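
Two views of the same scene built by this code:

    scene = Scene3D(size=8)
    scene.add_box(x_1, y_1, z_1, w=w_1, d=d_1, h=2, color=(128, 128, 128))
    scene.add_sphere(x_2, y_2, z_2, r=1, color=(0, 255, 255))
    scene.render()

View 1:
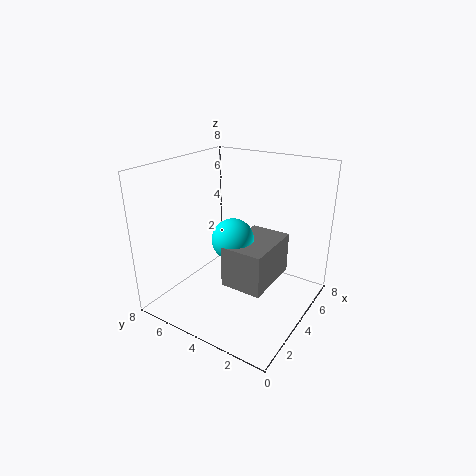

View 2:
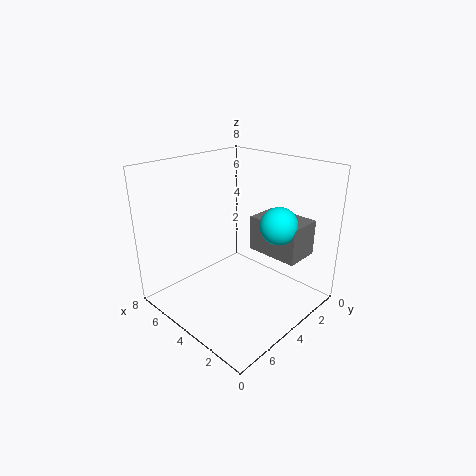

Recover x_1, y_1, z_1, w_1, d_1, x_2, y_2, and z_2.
x_1 = 1, y_1 = 1, z_1 = 3, w_1 = 3, d_1 = 2, x_2 = 2, y_2 = 3, z_2 = 5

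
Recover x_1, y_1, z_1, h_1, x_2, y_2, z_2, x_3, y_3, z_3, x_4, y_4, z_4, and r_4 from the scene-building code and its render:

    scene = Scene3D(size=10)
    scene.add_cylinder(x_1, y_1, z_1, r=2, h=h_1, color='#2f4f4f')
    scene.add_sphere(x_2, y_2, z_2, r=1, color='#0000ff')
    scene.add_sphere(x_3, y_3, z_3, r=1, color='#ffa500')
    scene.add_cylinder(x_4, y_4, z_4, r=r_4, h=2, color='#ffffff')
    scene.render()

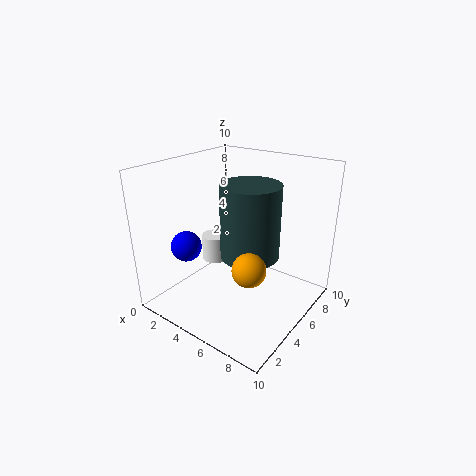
x_1 = 6, y_1 = 5, z_1 = 4, h_1 = 5, x_2 = 3, y_2 = 2, z_2 = 5, x_3 = 8, y_3 = 2, z_3 = 5, x_4 = 2, y_4 = 6, z_4 = 2, r_4 = 1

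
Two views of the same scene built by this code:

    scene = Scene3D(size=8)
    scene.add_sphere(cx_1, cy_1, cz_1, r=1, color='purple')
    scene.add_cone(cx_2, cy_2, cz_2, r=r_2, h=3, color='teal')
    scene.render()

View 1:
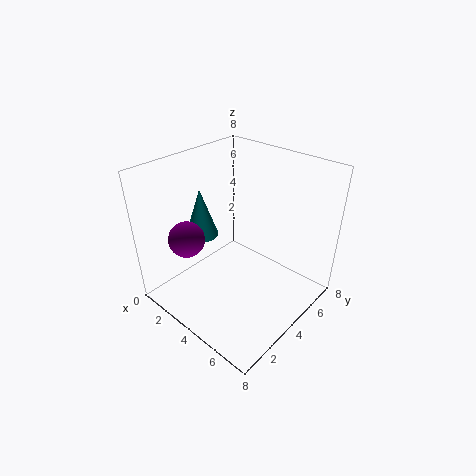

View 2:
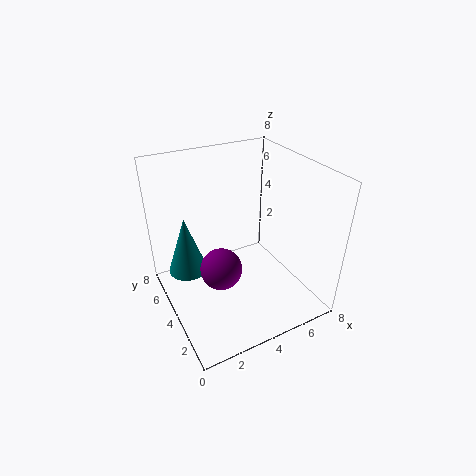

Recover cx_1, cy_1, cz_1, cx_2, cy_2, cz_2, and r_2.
cx_1 = 2; cy_1 = 2; cz_1 = 4; cx_2 = 1; cy_2 = 4; cz_2 = 3; r_2 = 1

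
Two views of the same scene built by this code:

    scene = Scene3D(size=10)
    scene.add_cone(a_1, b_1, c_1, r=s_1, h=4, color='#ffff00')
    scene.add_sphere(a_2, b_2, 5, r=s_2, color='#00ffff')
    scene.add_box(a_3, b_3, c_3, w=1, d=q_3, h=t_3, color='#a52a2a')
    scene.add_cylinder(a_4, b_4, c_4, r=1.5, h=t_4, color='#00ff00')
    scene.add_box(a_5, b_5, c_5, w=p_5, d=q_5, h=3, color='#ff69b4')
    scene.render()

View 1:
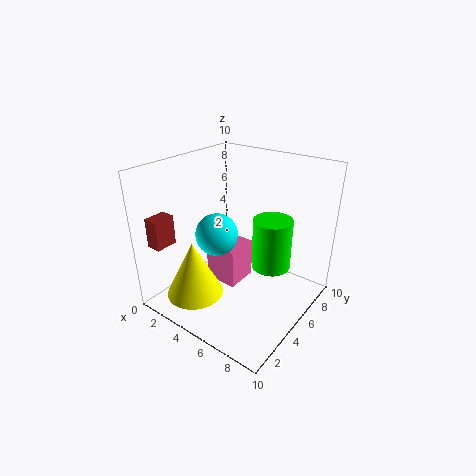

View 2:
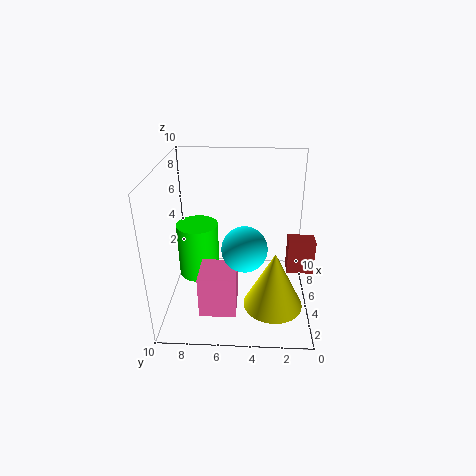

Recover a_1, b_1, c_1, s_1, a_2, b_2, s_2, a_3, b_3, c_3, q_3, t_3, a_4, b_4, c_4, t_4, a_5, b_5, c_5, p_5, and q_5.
a_1 = 3; b_1 = 2.5; c_1 = 1; s_1 = 2; a_2 = 3.5; b_2 = 4.5; s_2 = 1.5; a_3 = 1; b_3 = 0.5; c_3 = 5; q_3 = 1.5; t_3 = 2; a_4 = 6; b_4 = 8; c_4 = 1.5; t_4 = 4; a_5 = 2; b_5 = 5; c_5 = 0.5; p_5 = 2.5; q_5 = 2.5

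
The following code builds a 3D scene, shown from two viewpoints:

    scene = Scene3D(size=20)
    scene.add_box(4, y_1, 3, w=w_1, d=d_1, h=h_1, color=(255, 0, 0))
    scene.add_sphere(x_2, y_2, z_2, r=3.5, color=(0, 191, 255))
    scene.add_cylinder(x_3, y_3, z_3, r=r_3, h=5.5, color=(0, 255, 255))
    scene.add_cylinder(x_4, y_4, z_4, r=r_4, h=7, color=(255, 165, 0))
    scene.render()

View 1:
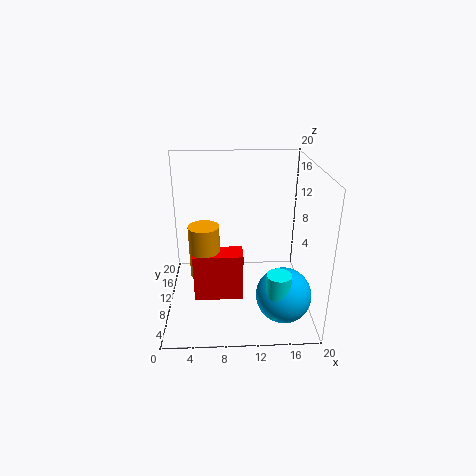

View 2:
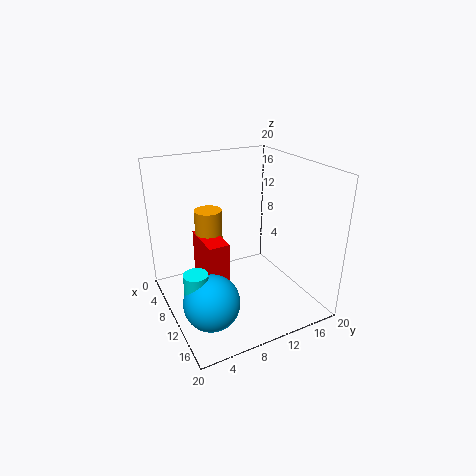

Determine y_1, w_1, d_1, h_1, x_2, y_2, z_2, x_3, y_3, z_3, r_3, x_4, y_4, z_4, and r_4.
y_1 = 5.5; w_1 = 6.5; d_1 = 3; h_1 = 6.5; x_2 = 15.5; y_2 = 3.5; z_2 = 5; x_3 = 14.5; y_3 = 2; z_3 = 3.5; r_3 = 1.5; x_4 = 5.5; y_4 = 7.5; z_4 = 6; r_4 = 2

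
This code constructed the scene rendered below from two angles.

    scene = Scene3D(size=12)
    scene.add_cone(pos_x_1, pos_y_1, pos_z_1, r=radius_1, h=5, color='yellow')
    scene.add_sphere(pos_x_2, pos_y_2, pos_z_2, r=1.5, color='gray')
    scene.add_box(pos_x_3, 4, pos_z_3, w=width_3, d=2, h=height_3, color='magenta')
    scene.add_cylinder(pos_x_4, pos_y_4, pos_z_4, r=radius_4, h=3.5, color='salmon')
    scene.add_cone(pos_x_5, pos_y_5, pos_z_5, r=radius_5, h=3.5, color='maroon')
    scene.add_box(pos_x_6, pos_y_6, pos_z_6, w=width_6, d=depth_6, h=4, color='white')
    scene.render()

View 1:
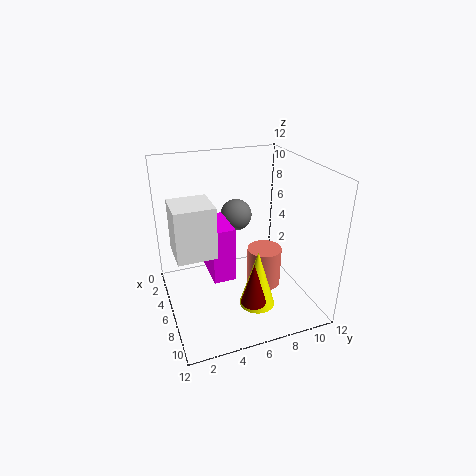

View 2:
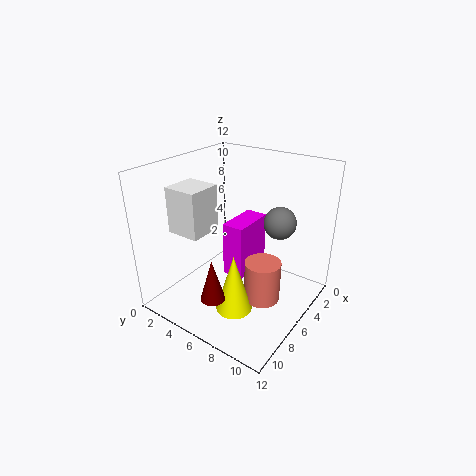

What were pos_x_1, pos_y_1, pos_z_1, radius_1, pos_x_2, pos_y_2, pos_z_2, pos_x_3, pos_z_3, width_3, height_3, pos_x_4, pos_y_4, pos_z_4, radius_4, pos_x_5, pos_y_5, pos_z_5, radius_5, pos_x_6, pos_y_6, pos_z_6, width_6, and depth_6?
pos_x_1 = 8
pos_y_1 = 7
pos_z_1 = 0.5
radius_1 = 1.5
pos_x_2 = 1.5
pos_y_2 = 7.5
pos_z_2 = 6
pos_x_3 = 1.5
pos_z_3 = 1.5
width_3 = 4
height_3 = 5
pos_x_4 = 6
pos_y_4 = 8.5
pos_z_4 = 1
radius_4 = 1.5
pos_x_5 = 9.5
pos_y_5 = 6
pos_z_5 = 2
radius_5 = 1
pos_x_6 = 5.5
pos_y_6 = 0.5
pos_z_6 = 6
width_6 = 3
depth_6 = 3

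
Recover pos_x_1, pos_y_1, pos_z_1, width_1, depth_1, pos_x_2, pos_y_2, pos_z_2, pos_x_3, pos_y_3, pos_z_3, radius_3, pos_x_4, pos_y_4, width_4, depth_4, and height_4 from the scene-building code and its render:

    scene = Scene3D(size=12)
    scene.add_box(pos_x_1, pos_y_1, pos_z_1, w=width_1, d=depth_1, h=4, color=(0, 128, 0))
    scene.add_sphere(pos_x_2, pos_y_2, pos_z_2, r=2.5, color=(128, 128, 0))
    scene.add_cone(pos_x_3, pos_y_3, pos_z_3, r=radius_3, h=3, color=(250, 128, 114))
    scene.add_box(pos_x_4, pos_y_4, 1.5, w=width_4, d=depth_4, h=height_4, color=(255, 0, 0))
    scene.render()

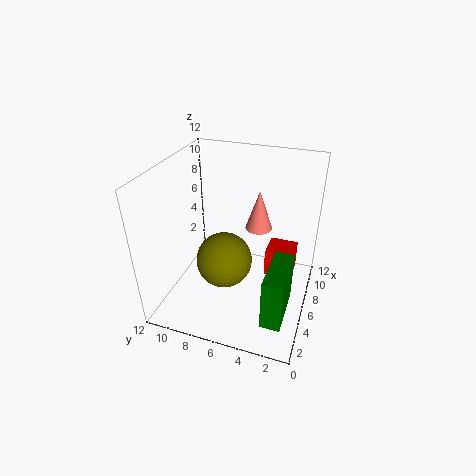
pos_x_1 = 0.5; pos_y_1 = 1; pos_z_1 = 2.5; width_1 = 4; depth_1 = 1.5; pos_x_2 = 6.5; pos_y_2 = 7.5; pos_z_2 = 3; pos_x_3 = 5; pos_y_3 = 4; pos_z_3 = 8; radius_3 = 1; pos_x_4 = 7.5; pos_y_4 = 1.5; width_4 = 2.5; depth_4 = 2.5; height_4 = 2.5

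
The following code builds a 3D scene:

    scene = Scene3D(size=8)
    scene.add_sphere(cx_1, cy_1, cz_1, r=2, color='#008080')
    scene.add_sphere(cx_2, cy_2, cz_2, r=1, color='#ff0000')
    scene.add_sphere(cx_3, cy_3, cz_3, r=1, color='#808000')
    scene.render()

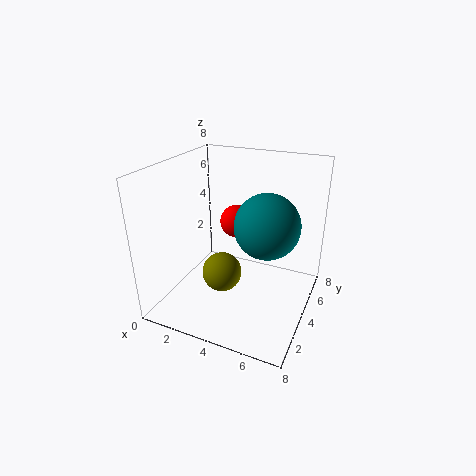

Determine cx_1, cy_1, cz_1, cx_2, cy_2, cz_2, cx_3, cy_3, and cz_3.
cx_1 = 5, cy_1 = 6, cz_1 = 4, cx_2 = 3, cy_2 = 6, cz_2 = 4, cx_3 = 4, cy_3 = 2, cz_3 = 3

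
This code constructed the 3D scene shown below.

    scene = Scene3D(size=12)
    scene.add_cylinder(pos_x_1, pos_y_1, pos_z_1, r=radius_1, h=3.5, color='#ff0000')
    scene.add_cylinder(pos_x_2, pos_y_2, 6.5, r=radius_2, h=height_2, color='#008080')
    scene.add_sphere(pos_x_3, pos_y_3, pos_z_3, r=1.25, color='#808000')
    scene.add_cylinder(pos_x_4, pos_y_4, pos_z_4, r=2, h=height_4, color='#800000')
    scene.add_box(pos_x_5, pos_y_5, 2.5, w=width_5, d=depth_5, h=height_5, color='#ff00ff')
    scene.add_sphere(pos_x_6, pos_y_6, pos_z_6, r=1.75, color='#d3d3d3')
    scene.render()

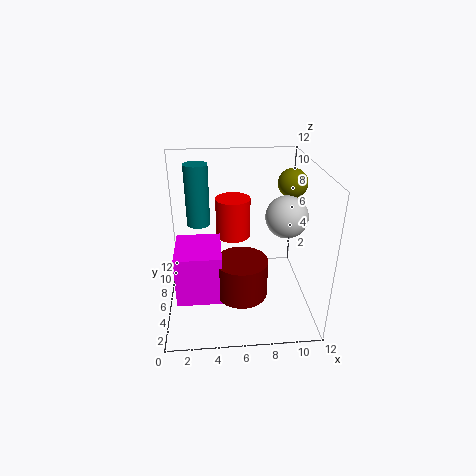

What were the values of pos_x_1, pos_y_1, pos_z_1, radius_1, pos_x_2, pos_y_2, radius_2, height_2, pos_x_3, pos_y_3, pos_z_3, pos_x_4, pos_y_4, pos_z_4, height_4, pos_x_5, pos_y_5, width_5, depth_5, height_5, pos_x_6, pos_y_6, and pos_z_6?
pos_x_1 = 5.75; pos_y_1 = 8; pos_z_1 = 5.25; radius_1 = 1.5; pos_x_2 = 2.75; pos_y_2 = 8; radius_2 = 1; height_2 = 5.25; pos_x_3 = 10.75; pos_y_3 = 7.75; pos_z_3 = 10; pos_x_4 = 6; pos_y_4 = 3; pos_z_4 = 2.75; height_4 = 3; pos_x_5 = 1; pos_y_5 = 2; width_5 = 3.5; depth_5 = 4; height_5 = 4; pos_x_6 = 10; pos_y_6 = 6; pos_z_6 = 7.75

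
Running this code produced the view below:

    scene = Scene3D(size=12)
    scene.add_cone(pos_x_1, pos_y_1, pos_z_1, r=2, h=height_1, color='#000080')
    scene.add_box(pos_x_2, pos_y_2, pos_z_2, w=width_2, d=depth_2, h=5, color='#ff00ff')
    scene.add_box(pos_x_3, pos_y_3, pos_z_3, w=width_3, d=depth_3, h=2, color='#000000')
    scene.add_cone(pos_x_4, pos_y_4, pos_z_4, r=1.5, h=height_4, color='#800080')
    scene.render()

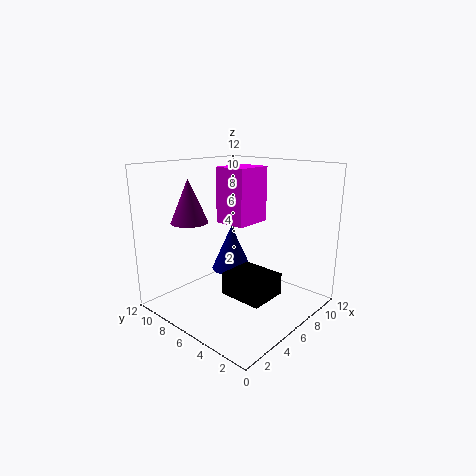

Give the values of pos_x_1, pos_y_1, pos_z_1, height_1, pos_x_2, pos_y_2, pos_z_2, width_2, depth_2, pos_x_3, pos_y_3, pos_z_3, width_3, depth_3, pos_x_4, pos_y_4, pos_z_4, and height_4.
pos_x_1 = 9.5, pos_y_1 = 10, pos_z_1 = 1, height_1 = 4.5, pos_x_2 = 7, pos_y_2 = 6.5, pos_z_2 = 6.5, width_2 = 3.5, depth_2 = 3, pos_x_3 = 5.5, pos_y_3 = 3.5, pos_z_3 = 0.5, width_3 = 3.5, depth_3 = 4, pos_x_4 = 3, pos_y_4 = 8.5, pos_z_4 = 7.5, height_4 = 3.5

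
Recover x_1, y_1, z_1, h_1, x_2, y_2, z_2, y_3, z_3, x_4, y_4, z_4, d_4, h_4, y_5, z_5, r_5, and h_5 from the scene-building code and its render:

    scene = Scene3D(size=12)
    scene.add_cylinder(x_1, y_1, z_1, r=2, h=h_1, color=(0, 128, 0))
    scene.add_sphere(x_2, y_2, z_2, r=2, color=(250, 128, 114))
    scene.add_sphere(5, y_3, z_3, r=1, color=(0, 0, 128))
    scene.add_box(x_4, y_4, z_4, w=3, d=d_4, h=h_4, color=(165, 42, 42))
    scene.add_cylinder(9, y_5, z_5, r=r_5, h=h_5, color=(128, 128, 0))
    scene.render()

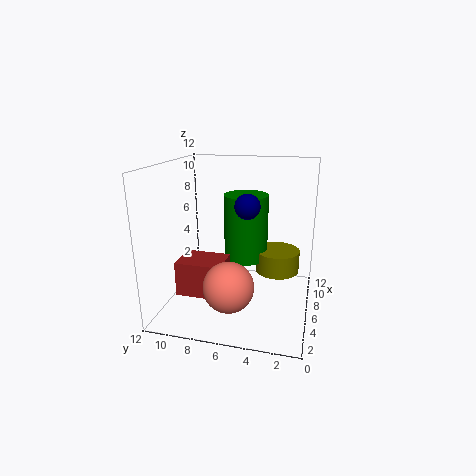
x_1 = 9
y_1 = 6
z_1 = 3
h_1 = 6
x_2 = 3
y_2 = 6
z_2 = 3
y_3 = 5
z_3 = 9
x_4 = 4
y_4 = 7
z_4 = 1
d_4 = 4
h_4 = 3
y_5 = 3
z_5 = 2
r_5 = 2
h_5 = 2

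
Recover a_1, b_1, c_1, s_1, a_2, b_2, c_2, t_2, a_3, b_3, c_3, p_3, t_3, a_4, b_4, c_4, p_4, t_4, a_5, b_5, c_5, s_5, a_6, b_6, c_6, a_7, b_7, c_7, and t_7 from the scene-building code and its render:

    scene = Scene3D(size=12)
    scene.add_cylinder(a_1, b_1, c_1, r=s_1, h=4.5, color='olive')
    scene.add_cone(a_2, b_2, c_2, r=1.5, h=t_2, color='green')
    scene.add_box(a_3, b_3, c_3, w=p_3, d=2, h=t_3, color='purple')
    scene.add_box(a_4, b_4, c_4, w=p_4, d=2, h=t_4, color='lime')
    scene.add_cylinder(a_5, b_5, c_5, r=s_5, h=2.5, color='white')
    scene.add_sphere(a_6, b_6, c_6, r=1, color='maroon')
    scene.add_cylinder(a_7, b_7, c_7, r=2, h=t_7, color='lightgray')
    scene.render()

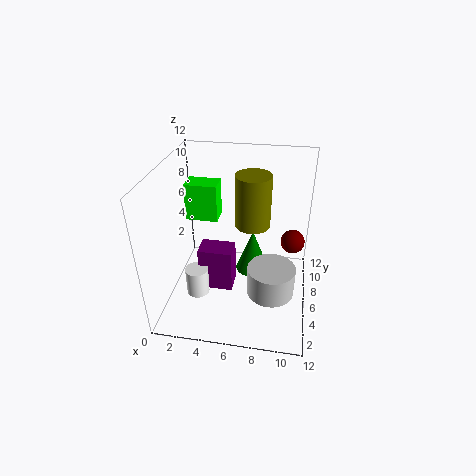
a_1 = 7, b_1 = 7.5, c_1 = 6.5, s_1 = 1.5, a_2 = 7, b_2 = 8, c_2 = 1.5, t_2 = 4, a_3 = 2.5, b_3 = 5.5, c_3 = 0.5, p_3 = 3, t_3 = 4, a_4 = 0.5, b_4 = 9, c_4 = 5.5, p_4 = 3, t_4 = 3.5, a_5 = 2.5, b_5 = 5, c_5 = 0.5, s_5 = 1, a_6 = 10.5, b_6 = 7, c_6 = 5.5, a_7 = 9, b_7 = 5, c_7 = 1.5, t_7 = 2.5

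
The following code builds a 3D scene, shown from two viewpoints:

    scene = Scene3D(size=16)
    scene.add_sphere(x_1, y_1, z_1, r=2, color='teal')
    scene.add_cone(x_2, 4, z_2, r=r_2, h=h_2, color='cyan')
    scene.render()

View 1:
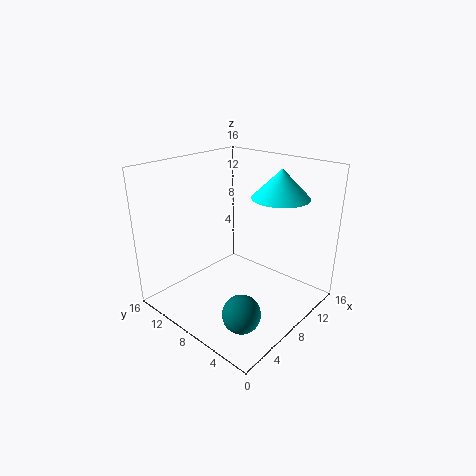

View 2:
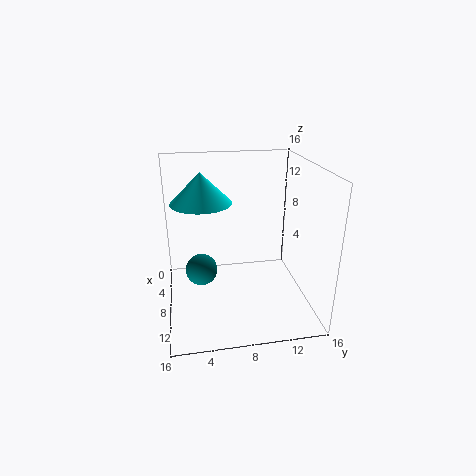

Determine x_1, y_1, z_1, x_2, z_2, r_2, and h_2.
x_1 = 4
y_1 = 4
z_1 = 2
x_2 = 10
z_2 = 13
r_2 = 3
h_2 = 3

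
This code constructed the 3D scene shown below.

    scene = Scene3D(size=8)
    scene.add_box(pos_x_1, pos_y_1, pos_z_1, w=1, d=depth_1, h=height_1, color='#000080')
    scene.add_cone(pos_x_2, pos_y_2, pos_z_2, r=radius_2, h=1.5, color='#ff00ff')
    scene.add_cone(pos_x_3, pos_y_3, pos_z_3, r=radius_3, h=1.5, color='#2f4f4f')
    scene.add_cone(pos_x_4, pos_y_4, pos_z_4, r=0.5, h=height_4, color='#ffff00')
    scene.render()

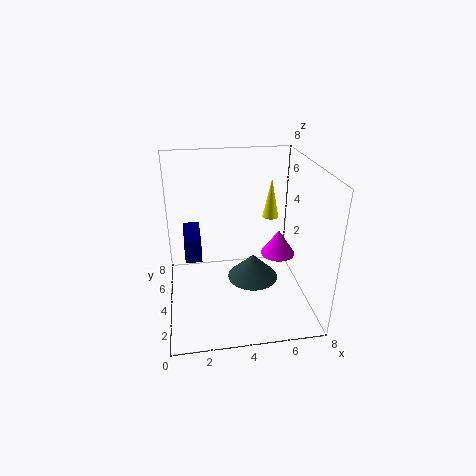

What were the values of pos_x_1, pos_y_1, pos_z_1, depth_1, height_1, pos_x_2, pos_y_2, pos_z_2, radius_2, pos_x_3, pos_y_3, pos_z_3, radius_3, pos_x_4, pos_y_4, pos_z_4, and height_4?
pos_x_1 = 1; pos_y_1 = 5; pos_z_1 = 2; depth_1 = 2.5; height_1 = 1.5; pos_x_2 = 6.5; pos_y_2 = 4.5; pos_z_2 = 2.5; radius_2 = 1; pos_x_3 = 5; pos_y_3 = 4.5; pos_z_3 = 1; radius_3 = 1.5; pos_x_4 = 6.5; pos_y_4 = 6.5; pos_z_4 = 4; height_4 = 2.5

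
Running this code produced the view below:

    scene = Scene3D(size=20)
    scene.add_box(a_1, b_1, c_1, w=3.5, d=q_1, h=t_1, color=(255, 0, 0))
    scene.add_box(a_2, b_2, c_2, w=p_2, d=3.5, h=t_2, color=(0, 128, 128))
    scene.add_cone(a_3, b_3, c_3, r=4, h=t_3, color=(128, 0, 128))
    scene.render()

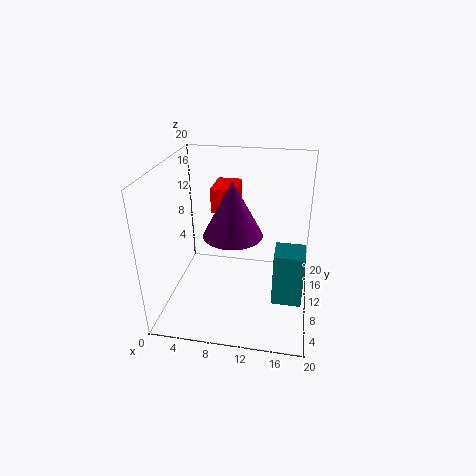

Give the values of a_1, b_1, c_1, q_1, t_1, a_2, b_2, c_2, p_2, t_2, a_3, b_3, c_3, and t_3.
a_1 = 6; b_1 = 11; c_1 = 13; q_1 = 5; t_1 = 3.5; a_2 = 15.5; b_2 = 2; c_2 = 6; p_2 = 3.5; t_2 = 6.5; a_3 = 9.5; b_3 = 9; c_3 = 11; t_3 = 7.5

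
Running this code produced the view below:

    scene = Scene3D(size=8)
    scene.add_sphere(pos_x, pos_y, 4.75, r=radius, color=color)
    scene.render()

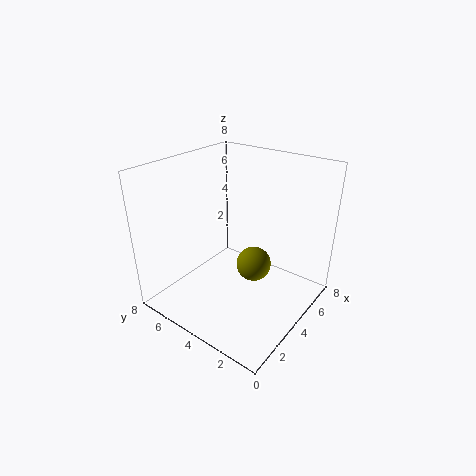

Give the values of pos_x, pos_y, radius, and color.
pos_x = 1.5, pos_y = 1.25, radius = 0.75, color = 'olive'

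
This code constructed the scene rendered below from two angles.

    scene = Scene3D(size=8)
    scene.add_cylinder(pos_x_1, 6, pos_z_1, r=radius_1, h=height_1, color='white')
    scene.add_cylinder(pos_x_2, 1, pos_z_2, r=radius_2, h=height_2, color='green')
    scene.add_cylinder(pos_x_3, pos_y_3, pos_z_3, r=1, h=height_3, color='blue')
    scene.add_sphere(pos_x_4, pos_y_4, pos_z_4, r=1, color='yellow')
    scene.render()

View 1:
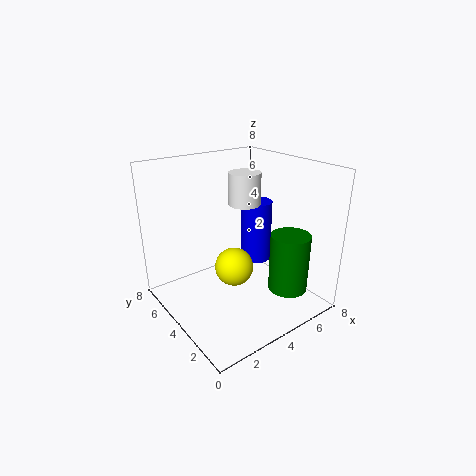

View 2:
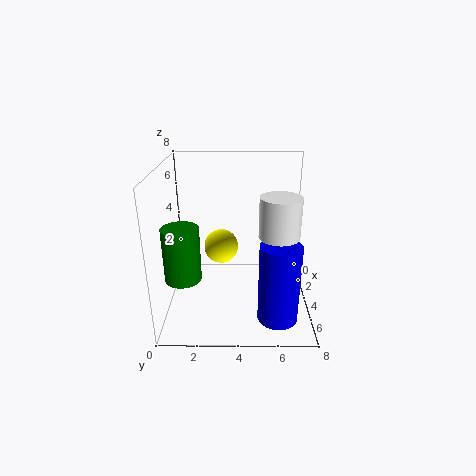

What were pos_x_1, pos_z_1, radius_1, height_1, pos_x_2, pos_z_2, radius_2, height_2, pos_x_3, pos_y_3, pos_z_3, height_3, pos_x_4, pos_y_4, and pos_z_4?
pos_x_1 = 6, pos_z_1 = 5, radius_1 = 1, height_1 = 2, pos_x_2 = 5, pos_z_2 = 2, radius_2 = 1, height_2 = 3, pos_x_3 = 7, pos_y_3 = 6, pos_z_3 = 1, height_3 = 4, pos_x_4 = 3, pos_y_4 = 3, pos_z_4 = 3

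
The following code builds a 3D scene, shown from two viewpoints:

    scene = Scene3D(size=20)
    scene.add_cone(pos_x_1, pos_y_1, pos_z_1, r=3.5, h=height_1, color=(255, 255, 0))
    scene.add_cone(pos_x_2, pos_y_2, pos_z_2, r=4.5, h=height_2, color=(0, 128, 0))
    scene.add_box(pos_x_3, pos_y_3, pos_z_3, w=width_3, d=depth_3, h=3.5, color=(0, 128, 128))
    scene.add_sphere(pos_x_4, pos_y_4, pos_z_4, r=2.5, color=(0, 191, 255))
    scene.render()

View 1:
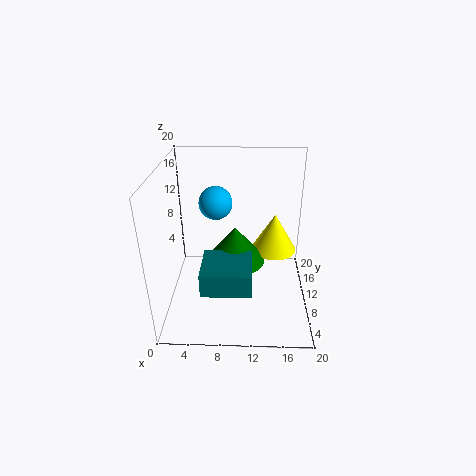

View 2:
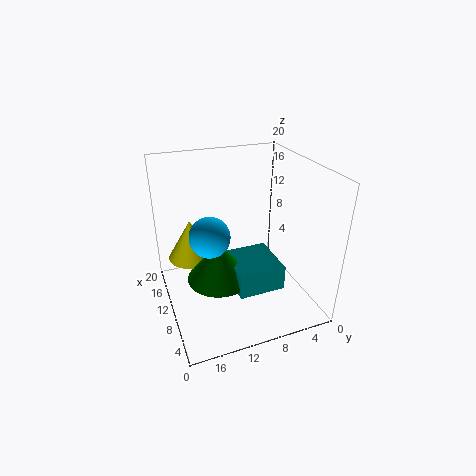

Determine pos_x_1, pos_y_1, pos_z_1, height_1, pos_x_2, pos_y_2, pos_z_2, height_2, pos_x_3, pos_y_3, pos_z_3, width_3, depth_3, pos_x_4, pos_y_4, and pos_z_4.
pos_x_1 = 15.5; pos_y_1 = 15.5; pos_z_1 = 5; height_1 = 6; pos_x_2 = 9.5; pos_y_2 = 13; pos_z_2 = 4.5; height_2 = 5.5; pos_x_3 = 5; pos_y_3 = 5; pos_z_3 = 3.5; width_3 = 7; depth_3 = 6.5; pos_x_4 = 6.5; pos_y_4 = 15; pos_z_4 = 13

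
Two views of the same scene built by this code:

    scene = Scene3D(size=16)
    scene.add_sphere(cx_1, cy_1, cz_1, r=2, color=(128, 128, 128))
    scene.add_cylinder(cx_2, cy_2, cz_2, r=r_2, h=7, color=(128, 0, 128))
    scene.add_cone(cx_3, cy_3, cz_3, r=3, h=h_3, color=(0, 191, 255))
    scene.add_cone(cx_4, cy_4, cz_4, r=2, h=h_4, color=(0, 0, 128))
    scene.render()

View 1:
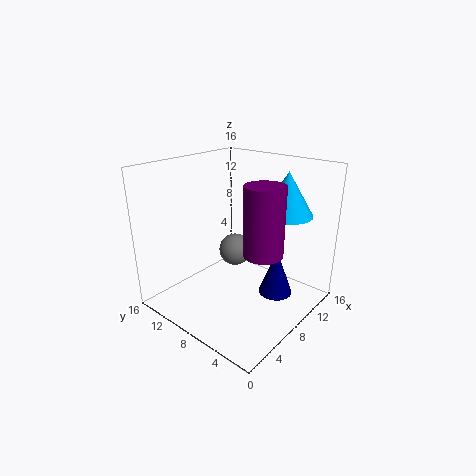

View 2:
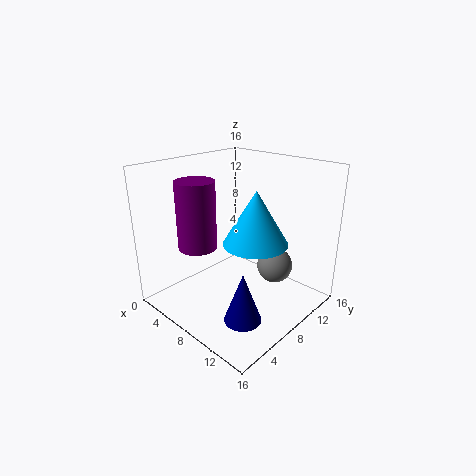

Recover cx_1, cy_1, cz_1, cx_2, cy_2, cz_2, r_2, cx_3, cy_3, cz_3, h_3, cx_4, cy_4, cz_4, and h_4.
cx_1 = 11
cy_1 = 11
cz_1 = 4.5
cx_2 = 6.5
cy_2 = 3.5
cz_2 = 8
r_2 = 2
cx_3 = 13
cy_3 = 5
cz_3 = 10
h_3 = 5
cx_4 = 11.5
cy_4 = 5
cz_4 = 0.5
h_4 = 5.5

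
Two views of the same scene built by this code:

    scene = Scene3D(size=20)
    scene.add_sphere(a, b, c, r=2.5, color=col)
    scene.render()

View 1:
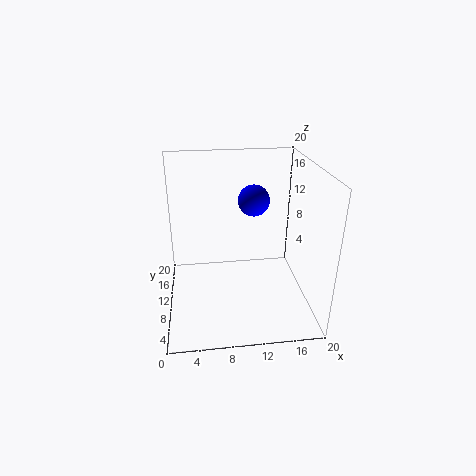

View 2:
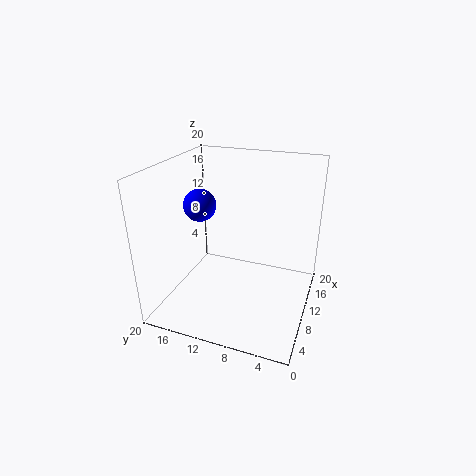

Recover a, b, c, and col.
a = 13.5; b = 17.5; c = 12.5; col = 'blue'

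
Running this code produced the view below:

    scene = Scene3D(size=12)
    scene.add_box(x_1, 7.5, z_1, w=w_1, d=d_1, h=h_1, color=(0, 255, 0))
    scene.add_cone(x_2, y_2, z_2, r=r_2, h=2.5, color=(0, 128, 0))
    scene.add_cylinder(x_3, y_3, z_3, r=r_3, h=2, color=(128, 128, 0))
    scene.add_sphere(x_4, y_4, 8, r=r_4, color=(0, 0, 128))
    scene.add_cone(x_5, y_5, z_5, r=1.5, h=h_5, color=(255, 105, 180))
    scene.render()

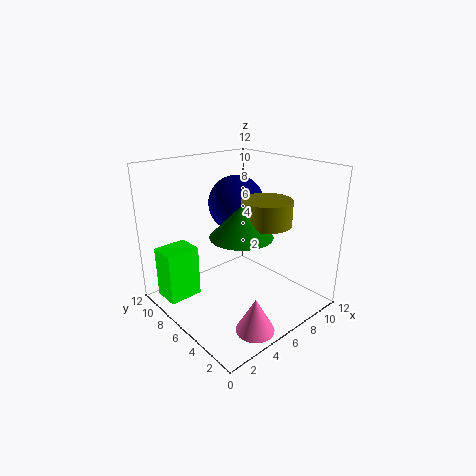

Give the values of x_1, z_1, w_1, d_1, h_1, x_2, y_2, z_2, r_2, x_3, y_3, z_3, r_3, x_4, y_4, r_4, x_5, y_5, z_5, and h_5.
x_1 = 0.25; z_1 = 1.25; w_1 = 2.75; d_1 = 2.25; h_1 = 4.25; x_2 = 5.25; y_2 = 4.75; z_2 = 6.75; r_2 = 2.5; x_3 = 7.25; y_3 = 4; z_3 = 7.5; r_3 = 2; x_4 = 8; y_4 = 8.5; r_4 = 2.5; x_5 = 4; y_5 = 1.75; z_5 = 0.25; h_5 = 2.75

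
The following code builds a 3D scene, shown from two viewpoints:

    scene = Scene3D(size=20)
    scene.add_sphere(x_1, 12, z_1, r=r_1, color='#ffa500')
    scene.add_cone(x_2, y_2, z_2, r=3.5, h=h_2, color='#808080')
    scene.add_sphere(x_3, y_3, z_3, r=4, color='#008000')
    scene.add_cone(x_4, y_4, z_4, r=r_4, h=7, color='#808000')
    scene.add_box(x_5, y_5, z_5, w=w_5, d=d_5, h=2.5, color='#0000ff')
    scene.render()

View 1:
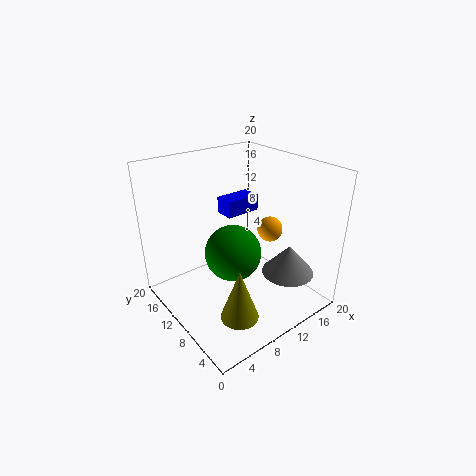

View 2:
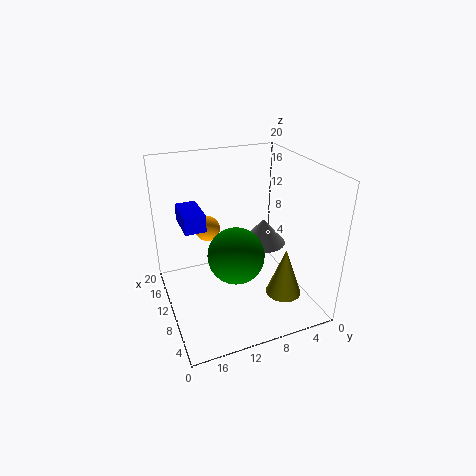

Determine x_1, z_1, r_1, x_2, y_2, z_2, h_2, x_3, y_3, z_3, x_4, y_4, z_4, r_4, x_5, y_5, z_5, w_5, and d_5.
x_1 = 18, z_1 = 8, r_1 = 2, x_2 = 14, y_2 = 4, z_2 = 6, h_2 = 4, x_3 = 9.5, y_3 = 10.5, z_3 = 7.5, x_4 = 6, y_4 = 4.5, z_4 = 2, r_4 = 2.5, x_5 = 11.5, y_5 = 14, z_5 = 11, w_5 = 5.5, d_5 = 3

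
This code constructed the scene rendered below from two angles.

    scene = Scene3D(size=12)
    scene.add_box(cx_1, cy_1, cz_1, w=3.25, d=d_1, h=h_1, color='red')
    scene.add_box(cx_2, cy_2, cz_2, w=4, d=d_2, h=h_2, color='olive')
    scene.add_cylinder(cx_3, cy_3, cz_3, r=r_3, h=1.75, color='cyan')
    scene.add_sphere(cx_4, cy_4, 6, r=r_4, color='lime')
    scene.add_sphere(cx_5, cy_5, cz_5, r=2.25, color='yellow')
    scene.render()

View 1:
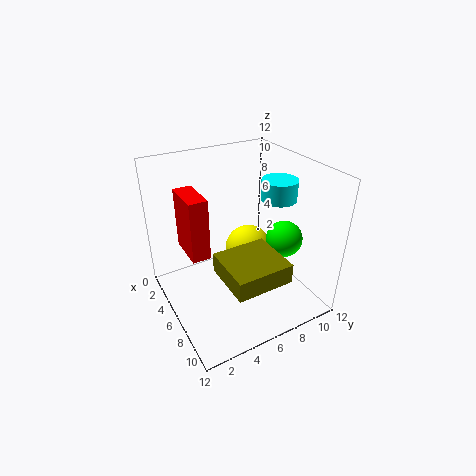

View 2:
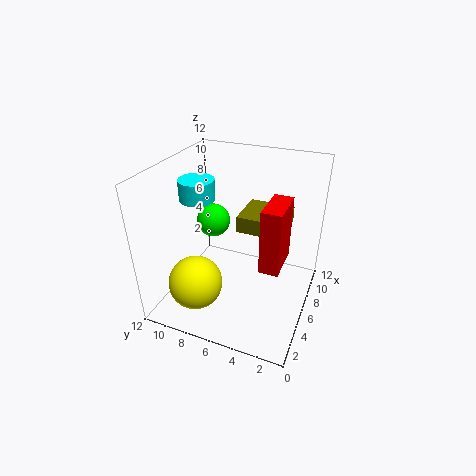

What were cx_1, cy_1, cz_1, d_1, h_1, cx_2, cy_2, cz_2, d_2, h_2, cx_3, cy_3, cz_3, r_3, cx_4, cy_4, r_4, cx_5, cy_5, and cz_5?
cx_1 = 3.25; cy_1 = 1.75; cz_1 = 5.25; d_1 = 1.5; h_1 = 5; cx_2 = 8; cy_2 = 2.75; cz_2 = 5.25; d_2 = 4.25; h_2 = 1.5; cx_3 = 6.25; cy_3 = 9.75; cz_3 = 8.75; r_3 = 1.5; cx_4 = 8; cy_4 = 9.25; r_4 = 1.5; cx_5 = 3.25; cy_5 = 8.75; cz_5 = 2.5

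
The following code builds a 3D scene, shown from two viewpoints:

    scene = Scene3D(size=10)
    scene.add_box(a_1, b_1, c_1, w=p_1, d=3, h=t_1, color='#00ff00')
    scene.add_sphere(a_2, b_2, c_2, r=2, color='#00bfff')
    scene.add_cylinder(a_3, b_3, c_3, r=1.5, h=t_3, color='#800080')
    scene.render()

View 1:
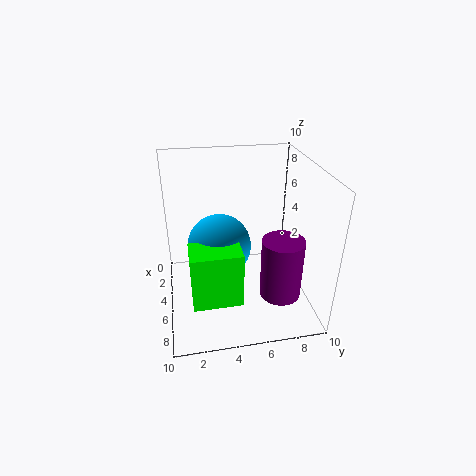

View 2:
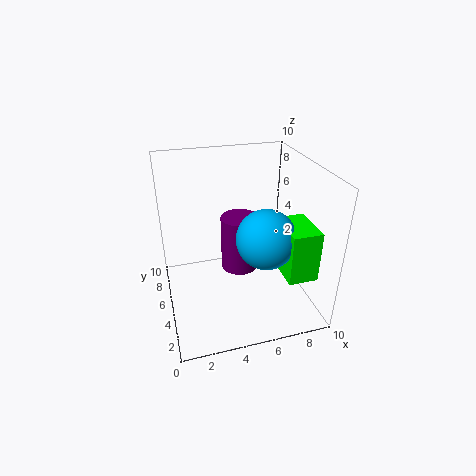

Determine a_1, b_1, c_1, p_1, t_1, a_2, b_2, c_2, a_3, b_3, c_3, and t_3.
a_1 = 7.5; b_1 = 1.5; c_1 = 3; p_1 = 2; t_1 = 3.5; a_2 = 6.5; b_2 = 3.5; c_2 = 5.5; a_3 = 6; b_3 = 8; c_3 = 0.5; t_3 = 4.5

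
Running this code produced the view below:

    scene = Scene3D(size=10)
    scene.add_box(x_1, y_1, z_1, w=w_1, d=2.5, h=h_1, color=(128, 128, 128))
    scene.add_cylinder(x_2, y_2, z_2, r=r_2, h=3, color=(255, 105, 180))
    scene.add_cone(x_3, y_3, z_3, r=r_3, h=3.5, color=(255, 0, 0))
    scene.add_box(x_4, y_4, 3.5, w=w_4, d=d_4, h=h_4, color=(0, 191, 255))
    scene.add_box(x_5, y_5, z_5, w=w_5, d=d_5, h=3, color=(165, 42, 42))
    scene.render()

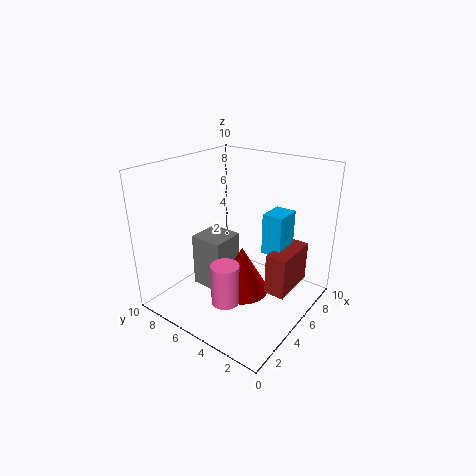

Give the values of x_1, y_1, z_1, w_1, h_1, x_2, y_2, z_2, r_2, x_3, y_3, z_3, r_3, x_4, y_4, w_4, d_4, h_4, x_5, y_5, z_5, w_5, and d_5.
x_1 = 4
y_1 = 6
z_1 = 0.5
w_1 = 2.5
h_1 = 4
x_2 = 3.5
y_2 = 5
z_2 = 0.5
r_2 = 1
x_3 = 5.5
y_3 = 5
z_3 = 0.5
r_3 = 2
x_4 = 6.5
y_4 = 2.5
w_4 = 2
d_4 = 1.5
h_4 = 3
x_5 = 5.5
y_5 = 1.5
z_5 = 1
w_5 = 3.5
d_5 = 1.5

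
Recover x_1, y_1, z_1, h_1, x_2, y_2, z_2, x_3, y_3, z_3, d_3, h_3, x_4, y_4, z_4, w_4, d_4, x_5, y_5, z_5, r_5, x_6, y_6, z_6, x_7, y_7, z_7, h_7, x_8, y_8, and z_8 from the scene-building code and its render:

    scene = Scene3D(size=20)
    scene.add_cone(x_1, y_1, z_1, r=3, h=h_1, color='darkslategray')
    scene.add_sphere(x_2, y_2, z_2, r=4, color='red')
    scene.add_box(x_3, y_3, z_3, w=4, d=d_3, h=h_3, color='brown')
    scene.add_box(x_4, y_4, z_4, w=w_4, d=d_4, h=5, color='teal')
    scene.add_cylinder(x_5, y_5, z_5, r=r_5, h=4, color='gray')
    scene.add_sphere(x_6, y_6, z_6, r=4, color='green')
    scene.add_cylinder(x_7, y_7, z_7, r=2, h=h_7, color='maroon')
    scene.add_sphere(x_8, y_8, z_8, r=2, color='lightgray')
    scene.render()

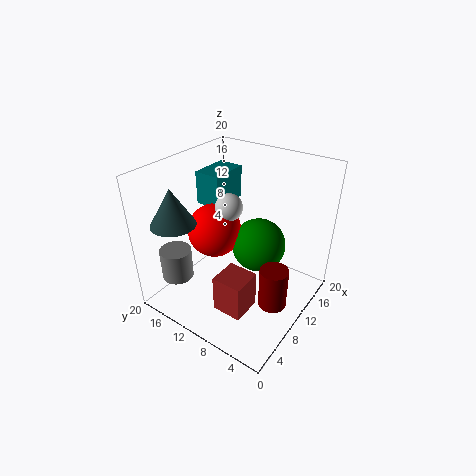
x_1 = 4, y_1 = 16, z_1 = 13, h_1 = 5, x_2 = 11, y_2 = 15, z_2 = 9, x_3 = 3, y_3 = 5, z_3 = 3, d_3 = 4, h_3 = 5, x_4 = 12, y_4 = 15, z_4 = 12, w_4 = 6, d_4 = 4, x_5 = 2, y_5 = 14, z_5 = 7, r_5 = 2, x_6 = 14, y_6 = 9, z_6 = 7, x_7 = 10, y_7 = 4, z_7 = 1, h_7 = 6, x_8 = 12, y_8 = 13, z_8 = 13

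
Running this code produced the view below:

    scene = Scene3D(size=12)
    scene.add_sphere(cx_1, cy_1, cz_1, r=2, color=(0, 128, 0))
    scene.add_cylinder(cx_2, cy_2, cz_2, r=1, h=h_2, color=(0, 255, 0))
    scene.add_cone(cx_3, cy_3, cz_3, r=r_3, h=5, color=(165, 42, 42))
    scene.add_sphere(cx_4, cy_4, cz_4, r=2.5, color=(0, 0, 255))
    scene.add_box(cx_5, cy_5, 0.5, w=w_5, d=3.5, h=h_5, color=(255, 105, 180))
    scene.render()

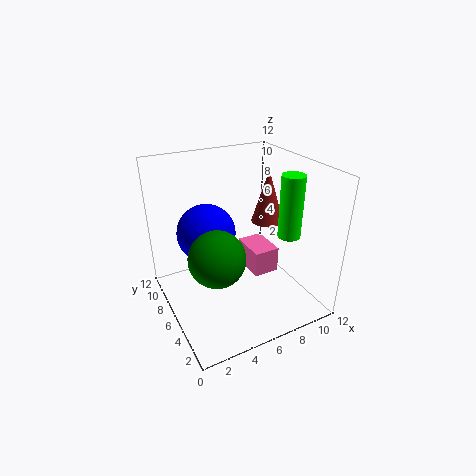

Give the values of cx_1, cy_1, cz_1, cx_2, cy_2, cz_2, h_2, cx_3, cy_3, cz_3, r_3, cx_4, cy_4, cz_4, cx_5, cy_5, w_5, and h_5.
cx_1 = 2.5, cy_1 = 2.5, cz_1 = 7, cx_2 = 10.5, cy_2 = 5, cz_2 = 5.5, h_2 = 5.5, cx_3 = 10.5, cy_3 = 8.5, cz_3 = 5.5, r_3 = 1.5, cx_4 = 4, cy_4 = 8, cz_4 = 6, cx_5 = 8.5, cy_5 = 7, w_5 = 2.5, h_5 = 2.5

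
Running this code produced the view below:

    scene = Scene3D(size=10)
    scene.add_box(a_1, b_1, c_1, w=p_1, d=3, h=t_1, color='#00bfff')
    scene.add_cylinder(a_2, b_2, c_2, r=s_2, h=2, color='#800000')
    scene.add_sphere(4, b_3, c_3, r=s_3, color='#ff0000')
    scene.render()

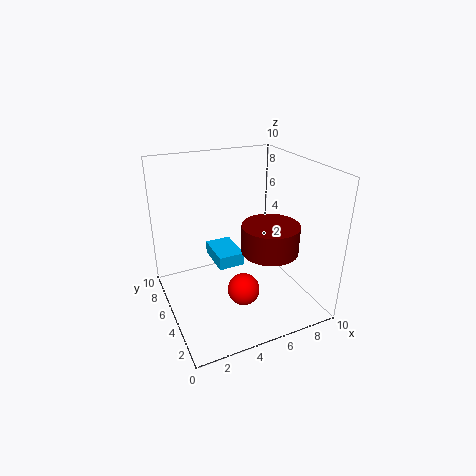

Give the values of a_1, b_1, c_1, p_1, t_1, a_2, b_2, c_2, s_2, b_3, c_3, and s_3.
a_1 = 4
b_1 = 6
c_1 = 2
p_1 = 2
t_1 = 1
a_2 = 7
b_2 = 4
c_2 = 4
s_2 = 2
b_3 = 2
c_3 = 3
s_3 = 1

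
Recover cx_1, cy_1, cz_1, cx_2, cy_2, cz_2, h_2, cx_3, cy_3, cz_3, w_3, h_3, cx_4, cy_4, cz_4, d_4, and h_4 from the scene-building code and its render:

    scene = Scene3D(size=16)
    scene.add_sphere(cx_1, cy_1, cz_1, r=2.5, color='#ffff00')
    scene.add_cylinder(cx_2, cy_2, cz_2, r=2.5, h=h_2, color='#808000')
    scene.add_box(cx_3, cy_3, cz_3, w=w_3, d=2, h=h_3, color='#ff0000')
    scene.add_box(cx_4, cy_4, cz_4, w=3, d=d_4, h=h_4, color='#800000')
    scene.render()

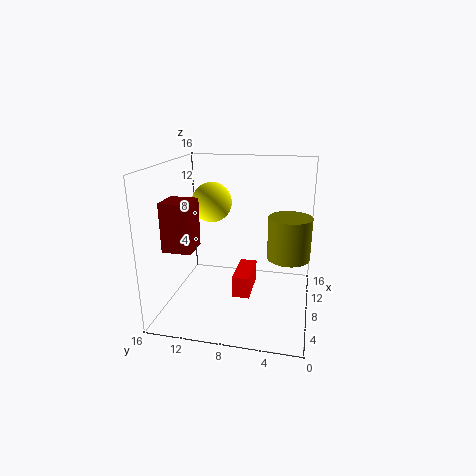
cx_1 = 13
cy_1 = 12.5
cz_1 = 10.5
cx_2 = 10.5
cy_2 = 2.5
cz_2 = 5
h_2 = 5
cx_3 = 7
cy_3 = 6.5
cz_3 = 1
w_3 = 5
h_3 = 2.5
cx_4 = 2.5
cy_4 = 11.5
cz_4 = 8
d_4 = 3
h_4 = 5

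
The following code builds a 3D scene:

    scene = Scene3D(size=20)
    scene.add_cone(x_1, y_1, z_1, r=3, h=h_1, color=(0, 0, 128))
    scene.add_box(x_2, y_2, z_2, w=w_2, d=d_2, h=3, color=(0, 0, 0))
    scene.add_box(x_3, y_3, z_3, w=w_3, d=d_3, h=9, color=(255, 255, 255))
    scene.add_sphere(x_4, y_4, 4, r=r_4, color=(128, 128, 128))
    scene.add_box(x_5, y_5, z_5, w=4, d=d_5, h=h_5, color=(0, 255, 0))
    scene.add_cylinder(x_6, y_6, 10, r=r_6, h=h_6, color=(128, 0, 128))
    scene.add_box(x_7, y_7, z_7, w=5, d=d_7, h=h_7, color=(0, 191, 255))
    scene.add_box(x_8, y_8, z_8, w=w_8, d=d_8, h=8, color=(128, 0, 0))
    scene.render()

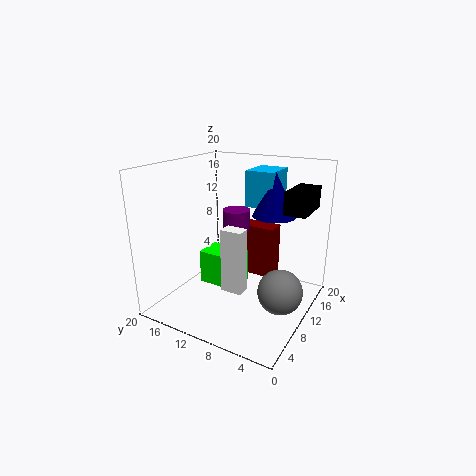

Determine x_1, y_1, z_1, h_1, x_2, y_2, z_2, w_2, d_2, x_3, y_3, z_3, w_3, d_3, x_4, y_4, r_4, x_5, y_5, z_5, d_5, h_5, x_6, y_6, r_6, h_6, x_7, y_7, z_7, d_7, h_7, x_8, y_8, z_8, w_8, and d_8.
x_1 = 13, y_1 = 6, z_1 = 13, h_1 = 6, x_2 = 11, y_2 = 1, z_2 = 14, w_2 = 6, d_2 = 3, x_3 = 7, y_3 = 8, z_3 = 3, w_3 = 2, d_3 = 3, x_4 = 9, y_4 = 3, r_4 = 3, x_5 = 9, y_5 = 10, z_5 = 2, d_5 = 6, h_5 = 5, x_6 = 13, y_6 = 12, r_6 = 2, h_6 = 3, x_7 = 12, y_7 = 6, z_7 = 14, d_7 = 4, h_7 = 5, x_8 = 15, y_8 = 7, z_8 = 2, w_8 = 3, d_8 = 6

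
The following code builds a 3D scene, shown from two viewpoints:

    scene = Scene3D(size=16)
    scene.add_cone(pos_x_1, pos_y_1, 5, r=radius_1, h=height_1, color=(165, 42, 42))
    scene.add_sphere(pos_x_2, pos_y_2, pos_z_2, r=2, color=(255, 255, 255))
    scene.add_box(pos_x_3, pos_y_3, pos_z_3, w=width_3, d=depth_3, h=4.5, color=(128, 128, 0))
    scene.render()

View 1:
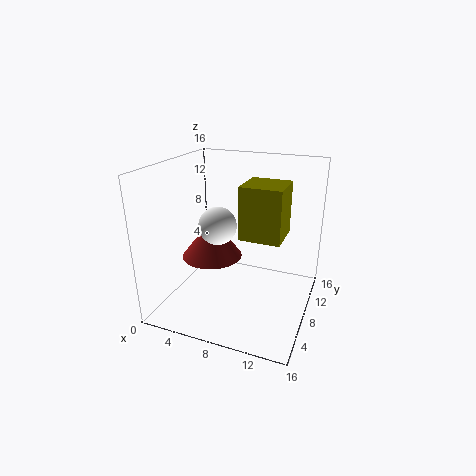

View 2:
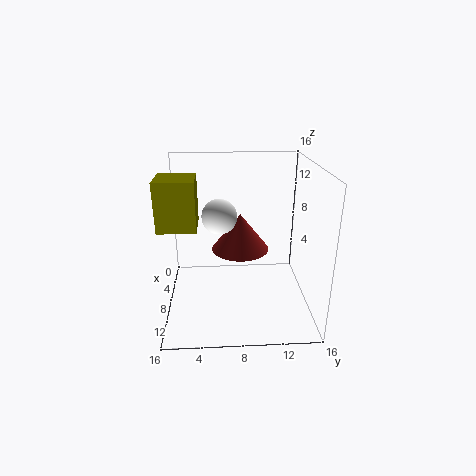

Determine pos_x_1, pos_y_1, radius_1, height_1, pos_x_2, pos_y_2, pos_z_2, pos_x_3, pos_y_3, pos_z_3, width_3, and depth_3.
pos_x_1 = 4.5, pos_y_1 = 8.5, radius_1 = 3.5, height_1 = 4.5, pos_x_2 = 6.5, pos_y_2 = 6, pos_z_2 = 10, pos_x_3 = 11, pos_y_3 = 0.5, pos_z_3 = 11.5, width_3 = 3.5, depth_3 = 3.5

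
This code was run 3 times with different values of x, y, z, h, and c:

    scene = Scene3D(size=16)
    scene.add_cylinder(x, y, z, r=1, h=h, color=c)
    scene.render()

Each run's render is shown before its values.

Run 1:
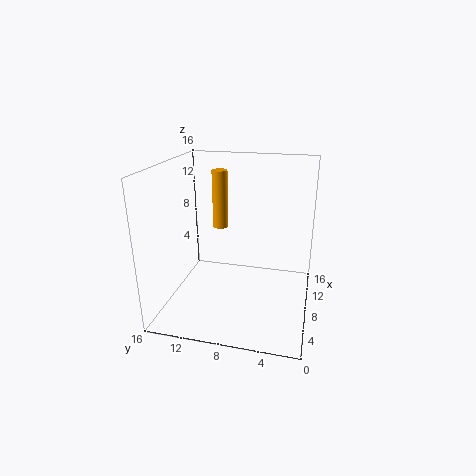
x = 14.5; y = 12; z = 6.5; h = 7.5; c = 'orange'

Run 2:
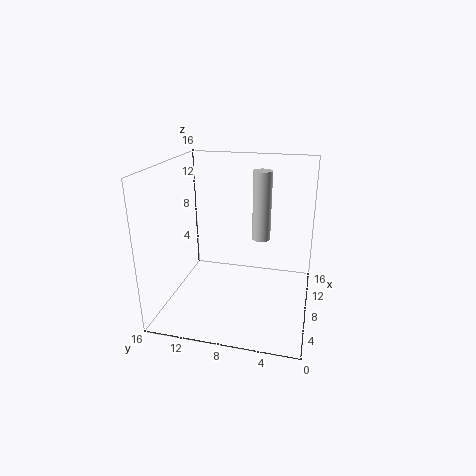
x = 8.5; y = 5.5; z = 8; h = 7.5; c = 'lightgray'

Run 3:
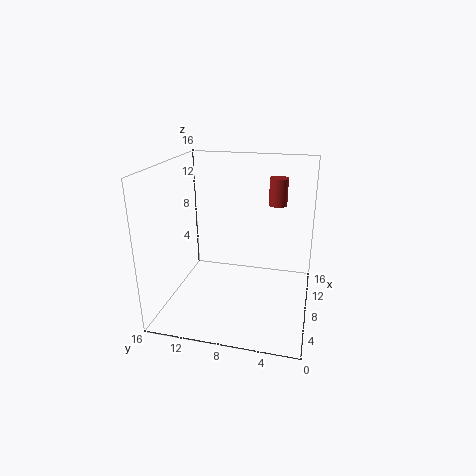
x = 10; y = 4; z = 11.5; h = 3; c = 'brown'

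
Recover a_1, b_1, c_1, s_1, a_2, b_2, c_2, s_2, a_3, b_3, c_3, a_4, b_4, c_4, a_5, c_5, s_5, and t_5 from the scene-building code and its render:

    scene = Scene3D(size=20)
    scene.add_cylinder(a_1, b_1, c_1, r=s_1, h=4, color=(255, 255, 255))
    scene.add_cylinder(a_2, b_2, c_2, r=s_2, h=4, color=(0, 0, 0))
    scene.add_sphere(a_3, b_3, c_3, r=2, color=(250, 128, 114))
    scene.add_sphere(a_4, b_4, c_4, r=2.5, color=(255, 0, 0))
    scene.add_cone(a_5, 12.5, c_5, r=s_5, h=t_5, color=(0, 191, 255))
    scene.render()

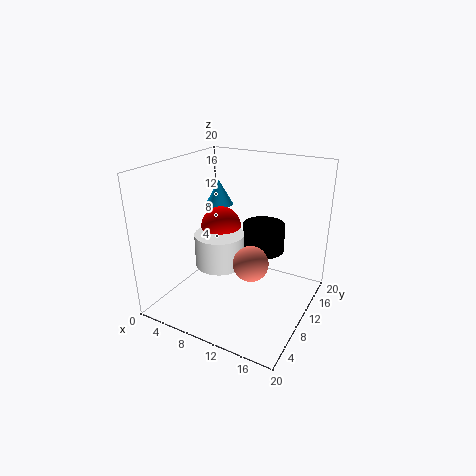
a_1 = 10.5, b_1 = 4.5, c_1 = 9, s_1 = 3, a_2 = 12.5, b_2 = 13, c_2 = 7.5, s_2 = 3, a_3 = 15.5, b_3 = 3, c_3 = 11, a_4 = 9.5, b_4 = 6.5, c_4 = 13, a_5 = 5.5, c_5 = 13.5, s_5 = 2, t_5 = 3.5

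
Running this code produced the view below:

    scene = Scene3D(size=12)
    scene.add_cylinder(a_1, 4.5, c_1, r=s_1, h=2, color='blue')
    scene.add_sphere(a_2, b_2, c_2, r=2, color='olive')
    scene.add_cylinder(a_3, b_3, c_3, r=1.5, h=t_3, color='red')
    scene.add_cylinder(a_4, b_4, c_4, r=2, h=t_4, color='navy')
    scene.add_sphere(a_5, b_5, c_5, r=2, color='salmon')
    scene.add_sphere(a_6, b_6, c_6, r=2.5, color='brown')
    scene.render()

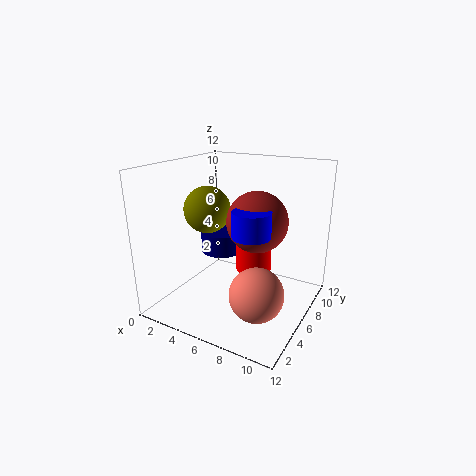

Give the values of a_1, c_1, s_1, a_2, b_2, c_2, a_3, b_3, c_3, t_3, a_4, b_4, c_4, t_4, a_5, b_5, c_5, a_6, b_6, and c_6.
a_1 = 8; c_1 = 7; s_1 = 1.5; a_2 = 3; b_2 = 6; c_2 = 8; a_3 = 7; b_3 = 7; c_3 = 3; t_3 = 3.5; a_4 = 2.5; b_4 = 9; c_4 = 3; t_4 = 2; a_5 = 9.5; b_5 = 2.5; c_5 = 3.5; a_6 = 7.5; b_6 = 6.5; c_6 = 7.5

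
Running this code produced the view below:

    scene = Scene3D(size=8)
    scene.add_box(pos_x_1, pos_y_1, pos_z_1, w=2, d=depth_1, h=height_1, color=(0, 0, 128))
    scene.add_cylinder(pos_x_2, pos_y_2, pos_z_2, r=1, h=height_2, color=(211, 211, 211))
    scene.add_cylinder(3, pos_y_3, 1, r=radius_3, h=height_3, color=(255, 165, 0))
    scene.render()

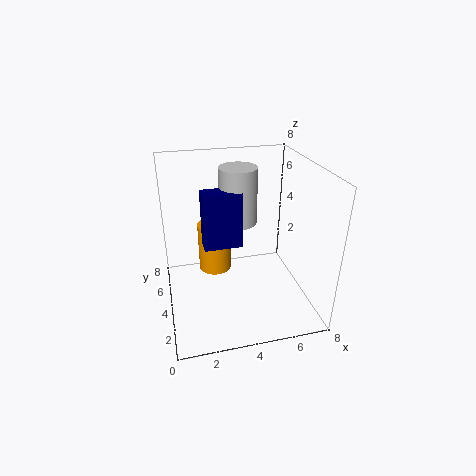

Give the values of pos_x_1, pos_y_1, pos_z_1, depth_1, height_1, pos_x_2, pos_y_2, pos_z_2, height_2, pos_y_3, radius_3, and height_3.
pos_x_1 = 2, pos_y_1 = 3, pos_z_1 = 4, depth_1 = 1, height_1 = 3, pos_x_2 = 4, pos_y_2 = 4, pos_z_2 = 5, height_2 = 3, pos_y_3 = 6, radius_3 = 1, height_3 = 3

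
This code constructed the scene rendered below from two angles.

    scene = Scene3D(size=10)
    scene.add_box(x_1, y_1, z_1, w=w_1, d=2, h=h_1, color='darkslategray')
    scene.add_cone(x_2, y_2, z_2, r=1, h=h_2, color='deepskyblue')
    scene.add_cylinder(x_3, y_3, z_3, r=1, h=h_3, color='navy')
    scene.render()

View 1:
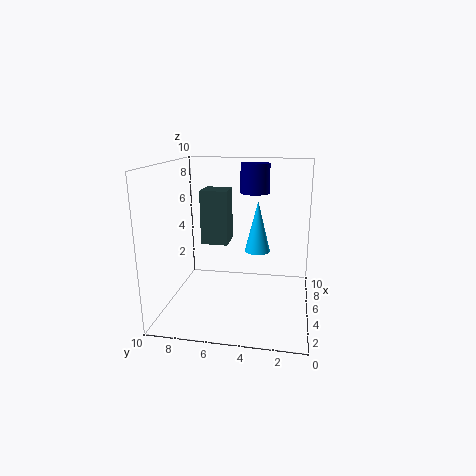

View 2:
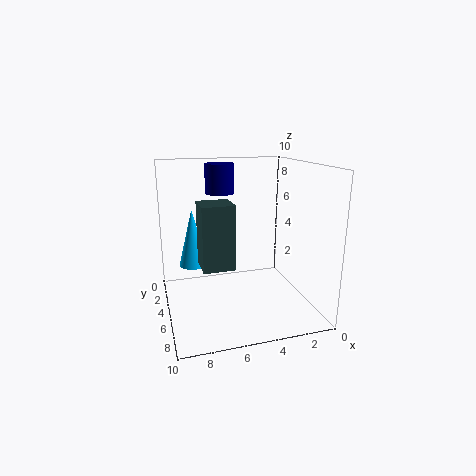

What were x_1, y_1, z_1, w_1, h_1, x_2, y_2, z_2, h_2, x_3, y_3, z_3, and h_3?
x_1 = 6, y_1 = 6, z_1 = 4, w_1 = 2, h_1 = 4, x_2 = 8, y_2 = 4, z_2 = 3, h_2 = 4, x_3 = 6, y_3 = 4, z_3 = 8, h_3 = 2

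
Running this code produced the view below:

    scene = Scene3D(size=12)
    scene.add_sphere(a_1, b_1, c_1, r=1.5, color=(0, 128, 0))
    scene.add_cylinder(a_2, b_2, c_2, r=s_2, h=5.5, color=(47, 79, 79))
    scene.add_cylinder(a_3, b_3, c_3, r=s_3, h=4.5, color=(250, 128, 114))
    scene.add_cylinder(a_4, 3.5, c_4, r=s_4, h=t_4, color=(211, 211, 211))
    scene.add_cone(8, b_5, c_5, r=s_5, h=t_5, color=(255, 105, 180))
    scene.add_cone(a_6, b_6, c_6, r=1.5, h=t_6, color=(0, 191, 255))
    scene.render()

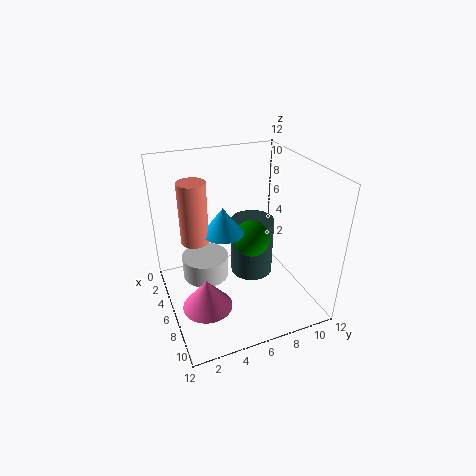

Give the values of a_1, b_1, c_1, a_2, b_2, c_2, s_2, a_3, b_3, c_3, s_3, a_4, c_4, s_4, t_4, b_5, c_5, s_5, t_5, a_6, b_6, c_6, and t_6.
a_1 = 6.5
b_1 = 7
c_1 = 6
a_2 = 3.5
b_2 = 8.5
c_2 = 0.5
s_2 = 2
a_3 = 7.5
b_3 = 2
c_3 = 7.5
s_3 = 1
a_4 = 4.5
c_4 = 2
s_4 = 2
t_4 = 2
b_5 = 2.5
c_5 = 1.5
s_5 = 2
t_5 = 2.5
a_6 = 8
b_6 = 4
c_6 = 8
t_6 = 2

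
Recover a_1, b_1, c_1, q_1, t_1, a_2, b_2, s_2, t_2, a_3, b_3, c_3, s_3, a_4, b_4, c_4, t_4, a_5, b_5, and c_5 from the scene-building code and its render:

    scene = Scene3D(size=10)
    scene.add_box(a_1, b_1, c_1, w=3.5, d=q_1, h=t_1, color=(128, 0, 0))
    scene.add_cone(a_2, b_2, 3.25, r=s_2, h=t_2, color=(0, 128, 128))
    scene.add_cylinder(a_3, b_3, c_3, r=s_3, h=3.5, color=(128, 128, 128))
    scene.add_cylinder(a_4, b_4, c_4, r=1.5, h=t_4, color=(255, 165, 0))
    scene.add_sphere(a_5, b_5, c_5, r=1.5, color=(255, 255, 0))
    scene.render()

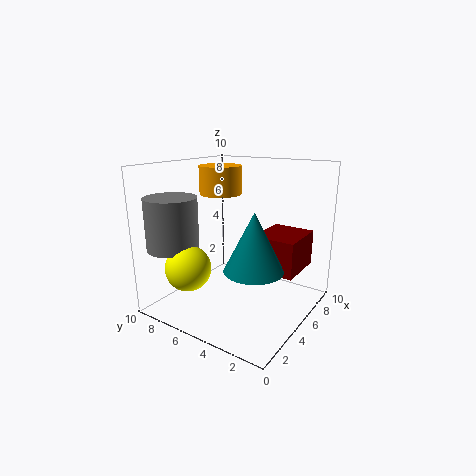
a_1 = 5.25, b_1 = 1, c_1 = 2.75, q_1 = 3, t_1 = 2.5, a_2 = 4.25, b_2 = 3.25, s_2 = 2, t_2 = 4, a_3 = 2, b_3 = 8.25, c_3 = 4.5, s_3 = 1.75, a_4 = 5.75, b_4 = 7, c_4 = 7.75, t_4 = 2, a_5 = 1.75, b_5 = 6.75, c_5 = 3.5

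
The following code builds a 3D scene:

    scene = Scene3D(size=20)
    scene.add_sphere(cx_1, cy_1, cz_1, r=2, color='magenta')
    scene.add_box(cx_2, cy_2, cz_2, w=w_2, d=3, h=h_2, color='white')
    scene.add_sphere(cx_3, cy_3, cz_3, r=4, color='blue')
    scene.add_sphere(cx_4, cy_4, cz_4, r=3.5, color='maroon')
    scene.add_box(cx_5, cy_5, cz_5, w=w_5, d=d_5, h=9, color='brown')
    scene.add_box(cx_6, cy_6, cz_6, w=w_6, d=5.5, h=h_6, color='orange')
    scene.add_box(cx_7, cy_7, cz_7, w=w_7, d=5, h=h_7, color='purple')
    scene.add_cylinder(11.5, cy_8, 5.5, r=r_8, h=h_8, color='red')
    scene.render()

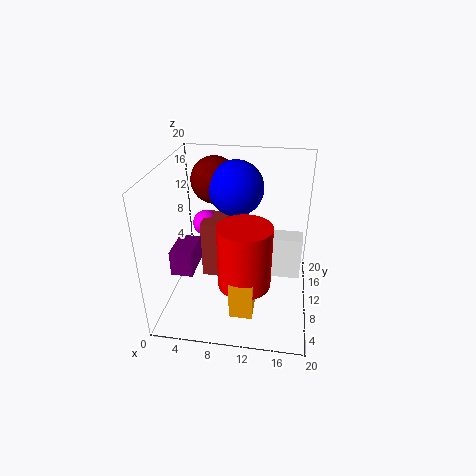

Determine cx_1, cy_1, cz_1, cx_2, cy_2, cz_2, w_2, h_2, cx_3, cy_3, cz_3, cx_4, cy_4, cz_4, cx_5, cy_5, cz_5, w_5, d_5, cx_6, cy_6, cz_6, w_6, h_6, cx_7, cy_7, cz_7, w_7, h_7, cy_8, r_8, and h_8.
cx_1 = 4; cy_1 = 15.5; cz_1 = 9; cx_2 = 12.5; cy_2 = 12; cz_2 = 2.5; w_2 = 6.5; h_2 = 6.5; cx_3 = 9; cy_3 = 14.5; cz_3 = 15.5; cx_4 = 5.5; cy_4 = 16; cz_4 = 16; cx_5 = 4; cy_5 = 12; cz_5 = 1.5; w_5 = 3.5; d_5 = 5; cx_6 = 10; cy_6 = 2.5; cz_6 = 2.5; w_6 = 3; h_6 = 5; cx_7 = 1.5; cy_7 = 5.5; cz_7 = 6; w_7 = 3; h_7 = 3.5; cy_8 = 6; r_8 = 3.5; h_8 = 8.5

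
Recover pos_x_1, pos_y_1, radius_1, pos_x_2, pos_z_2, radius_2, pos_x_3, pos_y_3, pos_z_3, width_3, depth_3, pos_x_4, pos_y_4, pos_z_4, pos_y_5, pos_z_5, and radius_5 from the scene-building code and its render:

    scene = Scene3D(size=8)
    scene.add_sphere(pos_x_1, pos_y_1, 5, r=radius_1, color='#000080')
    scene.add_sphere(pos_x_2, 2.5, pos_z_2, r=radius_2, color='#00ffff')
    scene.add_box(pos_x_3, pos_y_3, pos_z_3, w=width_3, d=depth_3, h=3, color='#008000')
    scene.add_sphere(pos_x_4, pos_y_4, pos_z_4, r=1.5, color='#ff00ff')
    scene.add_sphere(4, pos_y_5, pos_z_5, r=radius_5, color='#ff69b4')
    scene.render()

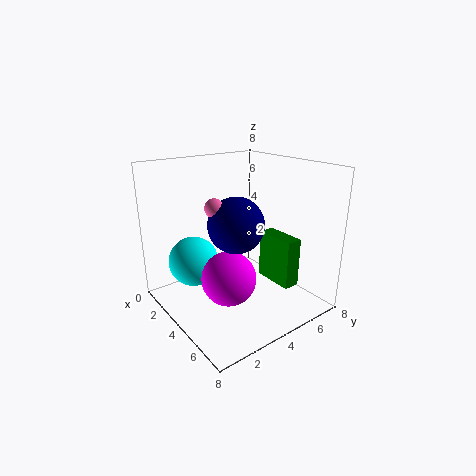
pos_x_1 = 4.5
pos_y_1 = 3.5
radius_1 = 1.5
pos_x_2 = 1.5
pos_z_2 = 2
radius_2 = 1.5
pos_x_3 = 3
pos_y_3 = 6.5
pos_z_3 = 0.5
width_3 = 2.5
depth_3 = 1
pos_x_4 = 4.5
pos_y_4 = 3
pos_z_4 = 2
pos_y_5 = 2.5
pos_z_5 = 6
radius_5 = 0.5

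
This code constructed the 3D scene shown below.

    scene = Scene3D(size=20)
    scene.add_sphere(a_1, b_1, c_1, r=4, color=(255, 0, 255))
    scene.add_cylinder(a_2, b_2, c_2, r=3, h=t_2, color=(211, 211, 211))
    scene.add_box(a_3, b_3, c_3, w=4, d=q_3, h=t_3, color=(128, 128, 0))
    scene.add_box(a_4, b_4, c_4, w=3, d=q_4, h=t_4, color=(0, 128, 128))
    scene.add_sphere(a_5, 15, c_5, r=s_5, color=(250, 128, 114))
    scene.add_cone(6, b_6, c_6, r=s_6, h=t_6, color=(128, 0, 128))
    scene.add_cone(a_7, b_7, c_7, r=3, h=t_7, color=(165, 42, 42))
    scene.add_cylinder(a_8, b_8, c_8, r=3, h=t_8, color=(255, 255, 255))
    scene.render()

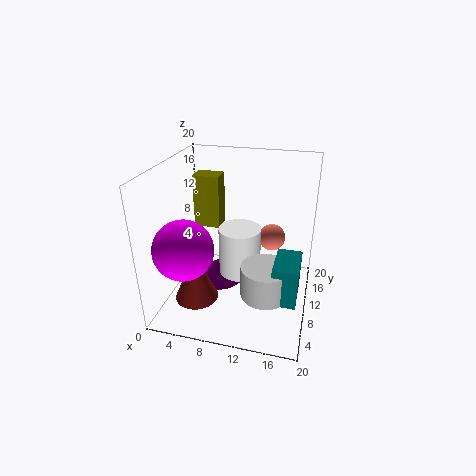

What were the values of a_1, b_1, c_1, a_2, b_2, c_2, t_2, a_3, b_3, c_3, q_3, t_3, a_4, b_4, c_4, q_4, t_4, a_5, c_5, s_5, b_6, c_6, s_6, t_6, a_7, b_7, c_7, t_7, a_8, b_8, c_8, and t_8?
a_1 = 4; b_1 = 5; c_1 = 10; a_2 = 15; b_2 = 4; c_2 = 6; t_2 = 4; a_3 = 2; b_3 = 14; c_3 = 9; q_3 = 3; t_3 = 8; a_4 = 16; b_4 = 2; c_4 = 6; q_4 = 5; t_4 = 5; a_5 = 14; c_5 = 8; s_5 = 2; b_6 = 13; c_6 = 1; s_6 = 4; t_6 = 3; a_7 = 5; b_7 = 6; c_7 = 2; t_7 = 7; a_8 = 10; b_8 = 11; c_8 = 4; t_8 = 7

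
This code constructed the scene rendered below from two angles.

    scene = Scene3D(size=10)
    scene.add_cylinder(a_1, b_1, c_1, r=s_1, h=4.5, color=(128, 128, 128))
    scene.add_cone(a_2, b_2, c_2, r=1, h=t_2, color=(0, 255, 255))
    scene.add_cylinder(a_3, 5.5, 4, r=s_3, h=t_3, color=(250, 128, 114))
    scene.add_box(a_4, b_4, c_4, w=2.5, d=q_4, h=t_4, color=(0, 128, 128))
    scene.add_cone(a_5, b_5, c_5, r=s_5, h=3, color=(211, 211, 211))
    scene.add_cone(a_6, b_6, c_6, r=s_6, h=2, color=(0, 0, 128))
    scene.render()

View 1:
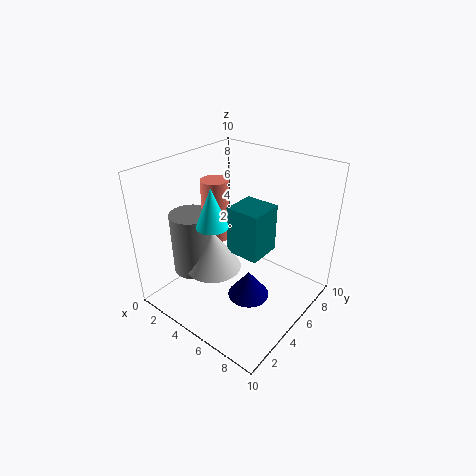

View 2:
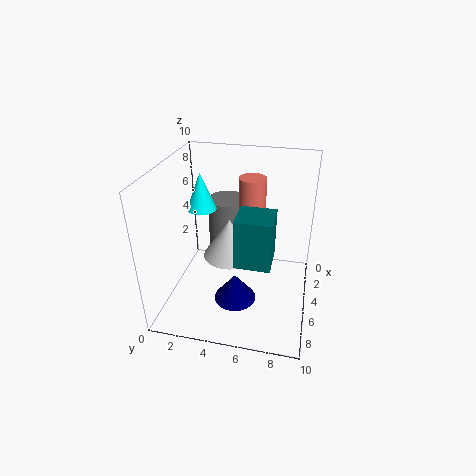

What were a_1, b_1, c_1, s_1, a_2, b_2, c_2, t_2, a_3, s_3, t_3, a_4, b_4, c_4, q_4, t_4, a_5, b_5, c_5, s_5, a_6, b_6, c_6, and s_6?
a_1 = 2, b_1 = 3.5, c_1 = 2, s_1 = 1.5, a_2 = 5, b_2 = 2.5, c_2 = 7, t_2 = 2.5, a_3 = 2.5, s_3 = 1, t_3 = 4.5, a_4 = 4, b_4 = 5, c_4 = 3.5, q_4 = 2.5, t_4 = 3.5, a_5 = 3.5, b_5 = 4, c_5 = 2.5, s_5 = 2, a_6 = 6, b_6 = 5, c_6 = 0.5, s_6 = 1.5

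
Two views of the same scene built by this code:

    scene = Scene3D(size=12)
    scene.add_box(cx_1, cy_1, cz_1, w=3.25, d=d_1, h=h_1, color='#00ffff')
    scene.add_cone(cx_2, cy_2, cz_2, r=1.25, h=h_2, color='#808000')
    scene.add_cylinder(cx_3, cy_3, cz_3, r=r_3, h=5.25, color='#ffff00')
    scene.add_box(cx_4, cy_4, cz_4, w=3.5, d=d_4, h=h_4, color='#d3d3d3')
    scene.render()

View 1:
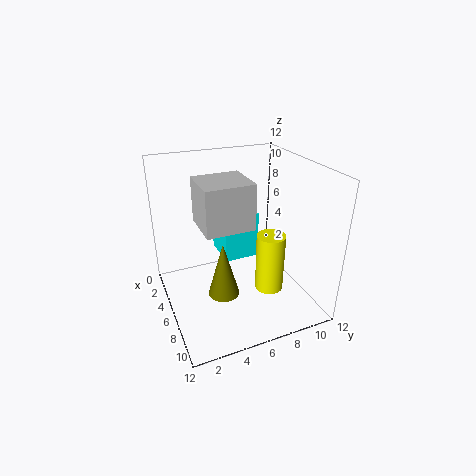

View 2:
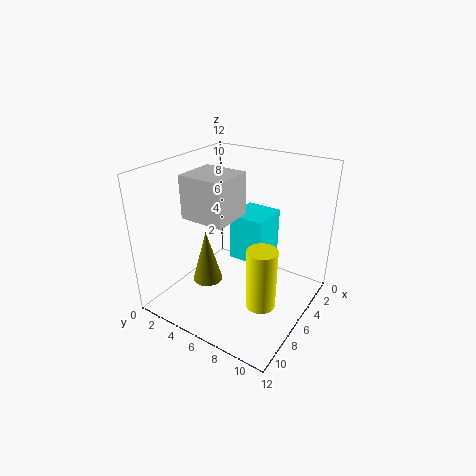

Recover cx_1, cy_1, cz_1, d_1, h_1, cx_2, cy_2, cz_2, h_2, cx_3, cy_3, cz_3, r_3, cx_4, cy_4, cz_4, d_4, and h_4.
cx_1 = 2.5; cy_1 = 5; cz_1 = 3.75; d_1 = 3; h_1 = 4; cx_2 = 7.75; cy_2 = 4; cz_2 = 2.25; h_2 = 4.5; cx_3 = 6.75; cy_3 = 8.75; cz_3 = 0.75; r_3 = 1.25; cx_4 = 5.25; cy_4 = 2.5; cz_4 = 8; d_4 = 3.75; h_4 = 3.5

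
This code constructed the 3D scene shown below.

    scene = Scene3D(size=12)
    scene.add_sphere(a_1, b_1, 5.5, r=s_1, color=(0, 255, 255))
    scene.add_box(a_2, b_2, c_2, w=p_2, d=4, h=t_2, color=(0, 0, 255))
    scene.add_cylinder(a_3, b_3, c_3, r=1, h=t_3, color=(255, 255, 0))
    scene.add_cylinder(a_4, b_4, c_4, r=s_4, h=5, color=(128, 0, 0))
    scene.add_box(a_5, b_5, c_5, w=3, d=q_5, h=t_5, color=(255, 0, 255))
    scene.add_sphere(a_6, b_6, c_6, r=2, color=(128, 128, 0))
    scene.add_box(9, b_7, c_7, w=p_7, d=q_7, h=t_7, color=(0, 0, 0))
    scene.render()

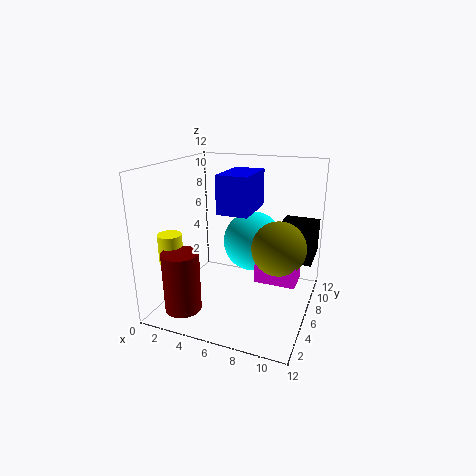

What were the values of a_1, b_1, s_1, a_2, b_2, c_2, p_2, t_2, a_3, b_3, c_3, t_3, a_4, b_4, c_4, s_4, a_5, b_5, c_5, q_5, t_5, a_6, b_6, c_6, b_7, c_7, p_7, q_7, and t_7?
a_1 = 7
b_1 = 7
s_1 = 2.5
a_2 = 5
b_2 = 4
c_2 = 8.5
p_2 = 2.5
t_2 = 3
a_3 = 1
b_3 = 3.5
c_3 = 4
t_3 = 2.5
a_4 = 2.5
b_4 = 2.5
c_4 = 0.5
s_4 = 1.5
a_5 = 8.5
b_5 = 3
c_5 = 4
q_5 = 2
t_5 = 2
a_6 = 10
b_6 = 4
c_6 = 6.5
b_7 = 7
c_7 = 4
p_7 = 3
q_7 = 3.5
t_7 = 3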